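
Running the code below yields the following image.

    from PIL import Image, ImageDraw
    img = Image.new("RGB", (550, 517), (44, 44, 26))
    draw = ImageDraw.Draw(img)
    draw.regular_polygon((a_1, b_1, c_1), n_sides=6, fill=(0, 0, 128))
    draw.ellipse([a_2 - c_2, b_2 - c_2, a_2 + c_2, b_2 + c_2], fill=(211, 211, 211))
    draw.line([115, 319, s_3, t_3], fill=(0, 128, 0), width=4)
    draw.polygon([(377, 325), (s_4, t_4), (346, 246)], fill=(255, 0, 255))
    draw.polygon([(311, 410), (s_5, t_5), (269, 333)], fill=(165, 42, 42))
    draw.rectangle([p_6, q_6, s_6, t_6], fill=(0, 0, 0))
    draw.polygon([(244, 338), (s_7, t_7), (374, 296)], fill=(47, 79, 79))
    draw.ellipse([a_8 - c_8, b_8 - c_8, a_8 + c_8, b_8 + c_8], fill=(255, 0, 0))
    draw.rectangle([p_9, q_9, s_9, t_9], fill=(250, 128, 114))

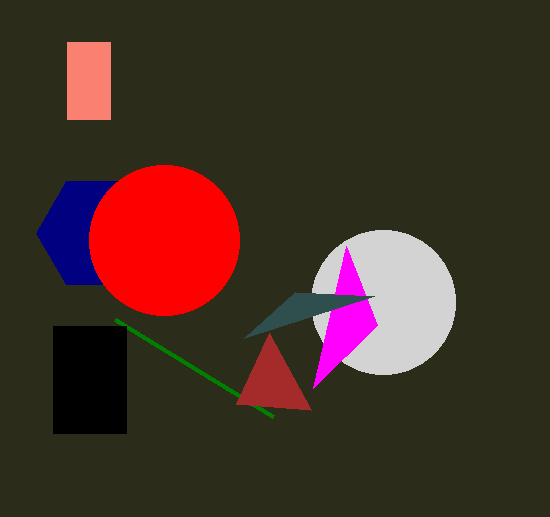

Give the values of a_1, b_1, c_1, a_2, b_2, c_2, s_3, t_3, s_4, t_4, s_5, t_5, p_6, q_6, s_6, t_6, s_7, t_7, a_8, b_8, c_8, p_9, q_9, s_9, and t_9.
a_1 = 96; b_1 = 233; c_1 = 60; a_2 = 383; b_2 = 302; c_2 = 72; s_3 = 273; t_3 = 416; s_4 = 313; t_4 = 388; s_5 = 236; t_5 = 404; p_6 = 53; q_6 = 326; s_6 = 126; t_6 = 433; s_7 = 295; t_7 = 292; a_8 = 164; b_8 = 240; c_8 = 75; p_9 = 67; q_9 = 42; s_9 = 110; t_9 = 119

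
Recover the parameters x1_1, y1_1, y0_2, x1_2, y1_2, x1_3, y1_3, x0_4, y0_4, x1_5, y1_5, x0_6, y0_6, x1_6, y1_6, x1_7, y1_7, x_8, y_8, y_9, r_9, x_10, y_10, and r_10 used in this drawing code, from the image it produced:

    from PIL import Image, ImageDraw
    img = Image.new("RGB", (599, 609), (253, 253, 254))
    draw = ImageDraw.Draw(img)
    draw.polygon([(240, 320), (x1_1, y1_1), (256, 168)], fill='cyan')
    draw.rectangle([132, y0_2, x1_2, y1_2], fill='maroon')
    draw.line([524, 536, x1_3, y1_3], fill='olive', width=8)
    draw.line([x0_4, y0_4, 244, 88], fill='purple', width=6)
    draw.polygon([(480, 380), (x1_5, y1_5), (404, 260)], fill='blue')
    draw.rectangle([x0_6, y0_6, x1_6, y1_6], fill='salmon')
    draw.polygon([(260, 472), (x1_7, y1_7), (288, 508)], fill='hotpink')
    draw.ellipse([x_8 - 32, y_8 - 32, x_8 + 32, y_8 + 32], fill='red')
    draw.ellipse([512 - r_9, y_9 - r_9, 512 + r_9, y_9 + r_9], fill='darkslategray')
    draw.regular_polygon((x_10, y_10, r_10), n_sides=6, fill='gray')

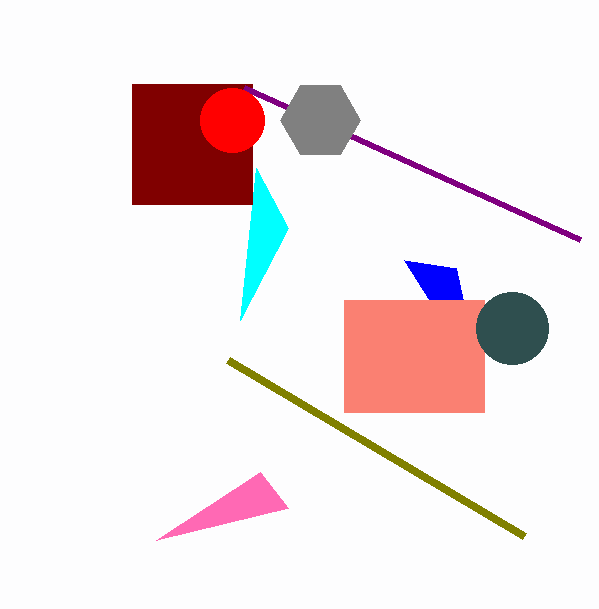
x1_1 = 288, y1_1 = 228, y0_2 = 84, x1_2 = 252, y1_2 = 204, x1_3 = 228, y1_3 = 360, x0_4 = 580, y0_4 = 240, x1_5 = 456, y1_5 = 268, x0_6 = 344, y0_6 = 300, x1_6 = 484, y1_6 = 412, x1_7 = 156, y1_7 = 540, x_8 = 232, y_8 = 120, y_9 = 328, r_9 = 36, x_10 = 320, y_10 = 120, r_10 = 40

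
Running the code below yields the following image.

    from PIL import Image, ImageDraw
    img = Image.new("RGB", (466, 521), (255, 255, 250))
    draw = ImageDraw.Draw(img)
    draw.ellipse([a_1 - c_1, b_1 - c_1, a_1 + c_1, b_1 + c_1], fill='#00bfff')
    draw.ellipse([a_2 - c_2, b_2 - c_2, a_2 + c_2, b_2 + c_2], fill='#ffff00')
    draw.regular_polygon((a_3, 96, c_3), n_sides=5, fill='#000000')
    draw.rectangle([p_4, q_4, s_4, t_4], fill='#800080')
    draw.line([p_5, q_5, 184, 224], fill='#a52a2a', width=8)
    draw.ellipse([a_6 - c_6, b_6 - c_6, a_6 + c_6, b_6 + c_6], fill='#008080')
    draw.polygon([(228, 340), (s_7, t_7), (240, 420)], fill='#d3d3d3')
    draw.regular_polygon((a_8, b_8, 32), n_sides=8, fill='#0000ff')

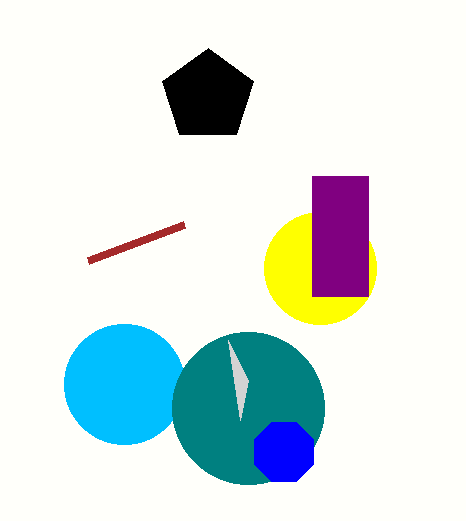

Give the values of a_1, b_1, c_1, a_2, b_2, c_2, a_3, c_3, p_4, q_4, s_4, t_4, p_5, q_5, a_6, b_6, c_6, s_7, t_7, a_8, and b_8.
a_1 = 124; b_1 = 384; c_1 = 60; a_2 = 320; b_2 = 268; c_2 = 56; a_3 = 208; c_3 = 48; p_4 = 312; q_4 = 176; s_4 = 368; t_4 = 296; p_5 = 88; q_5 = 260; a_6 = 248; b_6 = 408; c_6 = 76; s_7 = 248; t_7 = 380; a_8 = 284; b_8 = 452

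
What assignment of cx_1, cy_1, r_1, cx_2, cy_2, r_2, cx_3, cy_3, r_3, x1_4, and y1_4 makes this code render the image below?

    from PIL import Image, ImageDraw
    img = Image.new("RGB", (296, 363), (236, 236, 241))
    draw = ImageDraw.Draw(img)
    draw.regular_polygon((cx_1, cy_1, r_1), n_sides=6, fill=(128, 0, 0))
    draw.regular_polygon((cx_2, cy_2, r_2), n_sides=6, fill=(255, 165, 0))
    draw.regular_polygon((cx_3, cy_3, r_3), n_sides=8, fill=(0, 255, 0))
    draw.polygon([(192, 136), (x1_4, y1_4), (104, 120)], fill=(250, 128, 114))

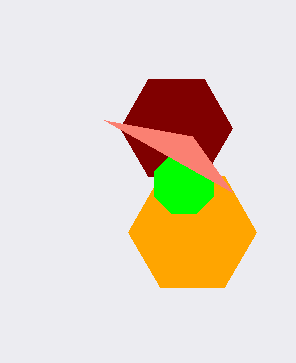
cx_1 = 176, cy_1 = 128, r_1 = 56, cx_2 = 192, cy_2 = 232, r_2 = 64, cx_3 = 184, cy_3 = 184, r_3 = 32, x1_4 = 232, y1_4 = 192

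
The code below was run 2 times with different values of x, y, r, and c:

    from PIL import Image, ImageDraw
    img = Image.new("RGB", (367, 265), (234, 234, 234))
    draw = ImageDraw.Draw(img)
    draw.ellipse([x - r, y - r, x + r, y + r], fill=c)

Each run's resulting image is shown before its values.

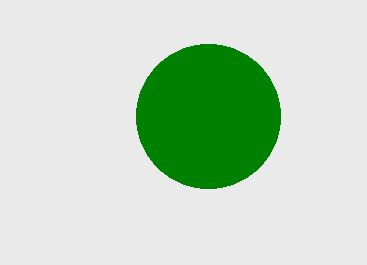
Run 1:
x = 208
y = 116
r = 72
c = 'green'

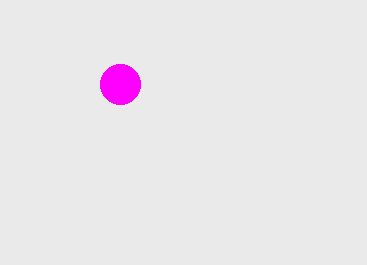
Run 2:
x = 120; y = 84; r = 20; c = 'magenta'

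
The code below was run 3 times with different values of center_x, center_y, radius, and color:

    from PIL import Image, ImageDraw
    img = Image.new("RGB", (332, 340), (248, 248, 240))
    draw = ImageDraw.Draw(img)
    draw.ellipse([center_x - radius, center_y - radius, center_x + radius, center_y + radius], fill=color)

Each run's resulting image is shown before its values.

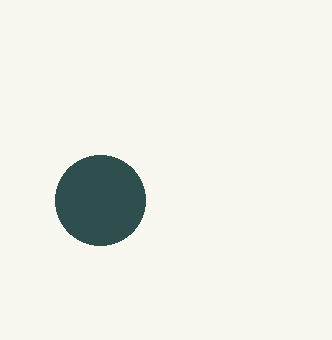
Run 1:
center_x = 100
center_y = 200
radius = 45
color = 'darkslategray'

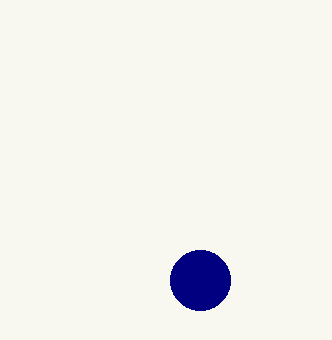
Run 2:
center_x = 200, center_y = 280, radius = 30, color = 'navy'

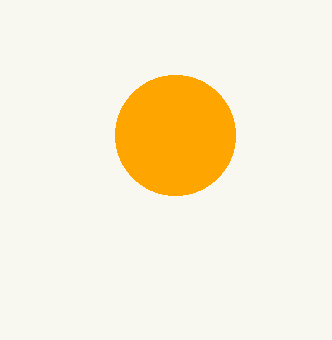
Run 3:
center_x = 175; center_y = 135; radius = 60; color = 'orange'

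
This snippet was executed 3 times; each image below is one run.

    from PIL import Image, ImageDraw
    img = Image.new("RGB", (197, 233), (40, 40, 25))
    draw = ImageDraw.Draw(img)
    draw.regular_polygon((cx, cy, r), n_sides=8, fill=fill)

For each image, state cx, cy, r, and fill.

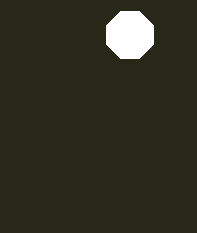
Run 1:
cx = 130; cy = 35; r = 25; fill = 'white'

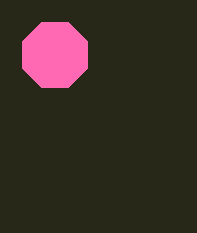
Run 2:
cx = 55; cy = 55; r = 35; fill = 'hotpink'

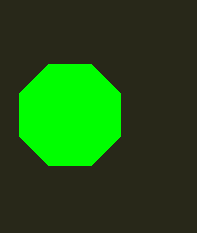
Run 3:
cx = 70, cy = 115, r = 55, fill = 'lime'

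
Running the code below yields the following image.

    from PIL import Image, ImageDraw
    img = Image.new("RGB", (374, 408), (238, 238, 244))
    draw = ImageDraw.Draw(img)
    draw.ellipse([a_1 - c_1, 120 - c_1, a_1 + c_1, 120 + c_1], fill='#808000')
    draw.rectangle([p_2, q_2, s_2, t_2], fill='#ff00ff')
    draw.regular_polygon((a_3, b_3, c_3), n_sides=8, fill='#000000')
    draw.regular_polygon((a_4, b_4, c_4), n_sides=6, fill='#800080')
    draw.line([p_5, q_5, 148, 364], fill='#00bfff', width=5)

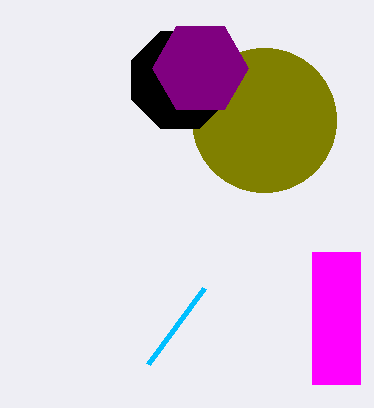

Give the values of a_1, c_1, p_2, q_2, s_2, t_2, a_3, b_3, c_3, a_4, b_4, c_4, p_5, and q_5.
a_1 = 264, c_1 = 72, p_2 = 312, q_2 = 252, s_2 = 360, t_2 = 384, a_3 = 180, b_3 = 80, c_3 = 52, a_4 = 200, b_4 = 68, c_4 = 48, p_5 = 204, q_5 = 288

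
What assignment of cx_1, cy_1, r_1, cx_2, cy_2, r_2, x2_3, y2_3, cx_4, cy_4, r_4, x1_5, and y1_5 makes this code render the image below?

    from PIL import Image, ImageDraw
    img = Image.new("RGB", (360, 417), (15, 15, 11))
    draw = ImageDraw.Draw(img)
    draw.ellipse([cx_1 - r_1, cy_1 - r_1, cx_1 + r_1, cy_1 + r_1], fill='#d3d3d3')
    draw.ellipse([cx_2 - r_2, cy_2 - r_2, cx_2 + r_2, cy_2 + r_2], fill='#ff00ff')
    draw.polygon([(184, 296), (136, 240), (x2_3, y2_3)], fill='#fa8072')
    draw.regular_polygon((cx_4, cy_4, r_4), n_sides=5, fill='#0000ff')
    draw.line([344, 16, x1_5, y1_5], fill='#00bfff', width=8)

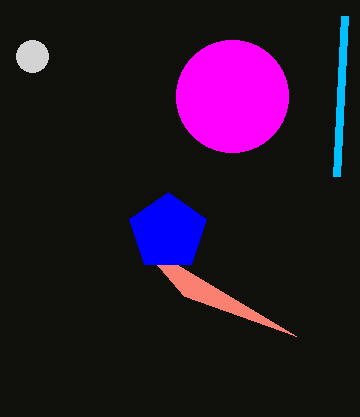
cx_1 = 32; cy_1 = 56; r_1 = 16; cx_2 = 232; cy_2 = 96; r_2 = 56; x2_3 = 296; y2_3 = 336; cx_4 = 168; cy_4 = 232; r_4 = 40; x1_5 = 336; y1_5 = 176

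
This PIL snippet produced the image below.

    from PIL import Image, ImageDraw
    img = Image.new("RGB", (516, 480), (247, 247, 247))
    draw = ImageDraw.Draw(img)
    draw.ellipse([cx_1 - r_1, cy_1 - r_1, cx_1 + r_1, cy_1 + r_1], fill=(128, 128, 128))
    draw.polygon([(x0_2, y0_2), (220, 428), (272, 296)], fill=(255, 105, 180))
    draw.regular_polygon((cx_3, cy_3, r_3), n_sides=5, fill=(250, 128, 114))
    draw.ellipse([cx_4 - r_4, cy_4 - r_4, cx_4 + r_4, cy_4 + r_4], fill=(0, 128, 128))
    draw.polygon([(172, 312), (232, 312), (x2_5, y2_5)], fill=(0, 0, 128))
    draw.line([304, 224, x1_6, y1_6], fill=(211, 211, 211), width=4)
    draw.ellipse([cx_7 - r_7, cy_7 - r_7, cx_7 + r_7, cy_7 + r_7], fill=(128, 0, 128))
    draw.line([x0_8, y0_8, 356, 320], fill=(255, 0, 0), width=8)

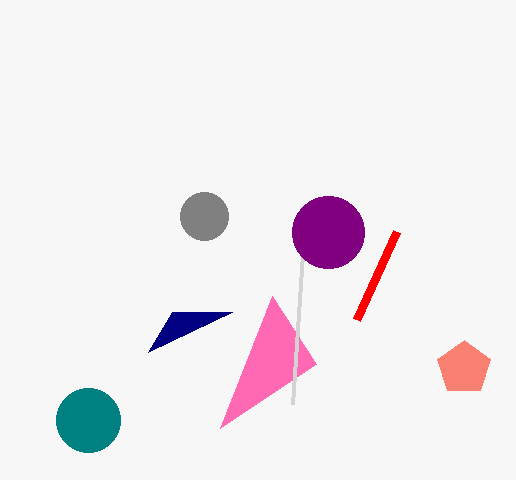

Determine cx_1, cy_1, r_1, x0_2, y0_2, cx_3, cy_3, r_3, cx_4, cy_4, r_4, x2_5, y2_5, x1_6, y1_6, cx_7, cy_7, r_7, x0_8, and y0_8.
cx_1 = 204
cy_1 = 216
r_1 = 24
x0_2 = 316
y0_2 = 364
cx_3 = 464
cy_3 = 368
r_3 = 28
cx_4 = 88
cy_4 = 420
r_4 = 32
x2_5 = 148
y2_5 = 352
x1_6 = 292
y1_6 = 404
cx_7 = 328
cy_7 = 232
r_7 = 36
x0_8 = 396
y0_8 = 232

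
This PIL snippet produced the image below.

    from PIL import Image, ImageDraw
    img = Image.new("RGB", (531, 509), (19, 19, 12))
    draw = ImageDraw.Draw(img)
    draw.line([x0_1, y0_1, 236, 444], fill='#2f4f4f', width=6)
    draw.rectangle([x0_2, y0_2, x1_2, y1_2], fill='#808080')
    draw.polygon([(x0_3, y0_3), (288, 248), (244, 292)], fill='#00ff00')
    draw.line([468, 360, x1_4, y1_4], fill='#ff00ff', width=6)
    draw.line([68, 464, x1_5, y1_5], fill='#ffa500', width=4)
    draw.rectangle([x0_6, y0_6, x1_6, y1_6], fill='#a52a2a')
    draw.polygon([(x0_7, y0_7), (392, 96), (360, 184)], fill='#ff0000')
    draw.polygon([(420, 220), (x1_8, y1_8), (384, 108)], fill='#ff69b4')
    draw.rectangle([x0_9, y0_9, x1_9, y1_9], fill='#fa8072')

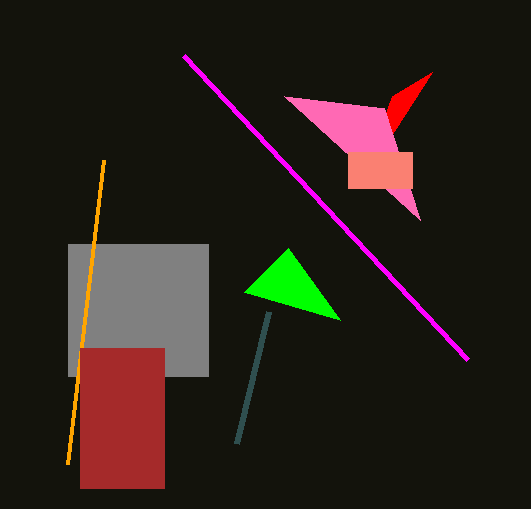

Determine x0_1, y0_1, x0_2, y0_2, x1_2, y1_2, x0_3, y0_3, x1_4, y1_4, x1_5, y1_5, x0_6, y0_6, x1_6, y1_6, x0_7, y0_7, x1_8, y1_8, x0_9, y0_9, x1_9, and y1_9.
x0_1 = 268
y0_1 = 312
x0_2 = 68
y0_2 = 244
x1_2 = 208
y1_2 = 376
x0_3 = 340
y0_3 = 320
x1_4 = 184
y1_4 = 56
x1_5 = 104
y1_5 = 160
x0_6 = 80
y0_6 = 348
x1_6 = 164
y1_6 = 488
x0_7 = 432
y0_7 = 72
x1_8 = 284
y1_8 = 96
x0_9 = 348
y0_9 = 152
x1_9 = 412
y1_9 = 188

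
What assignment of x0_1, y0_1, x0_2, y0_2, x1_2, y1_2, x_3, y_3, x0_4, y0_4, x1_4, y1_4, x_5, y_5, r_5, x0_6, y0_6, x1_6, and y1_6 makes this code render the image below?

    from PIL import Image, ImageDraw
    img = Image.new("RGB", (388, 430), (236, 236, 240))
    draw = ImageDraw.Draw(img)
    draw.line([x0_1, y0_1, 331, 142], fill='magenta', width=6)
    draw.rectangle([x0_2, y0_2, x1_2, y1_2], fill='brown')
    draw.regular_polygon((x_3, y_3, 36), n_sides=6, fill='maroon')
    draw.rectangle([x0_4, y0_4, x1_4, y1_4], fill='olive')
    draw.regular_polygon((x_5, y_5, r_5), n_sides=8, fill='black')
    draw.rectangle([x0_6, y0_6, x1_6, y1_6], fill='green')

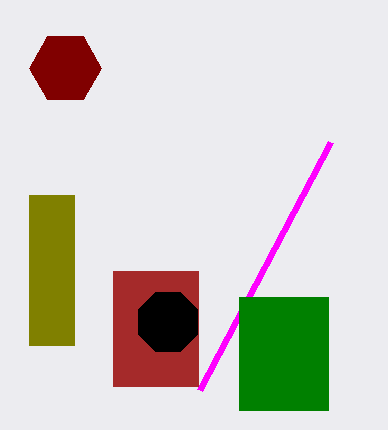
x0_1 = 200; y0_1 = 390; x0_2 = 113; y0_2 = 271; x1_2 = 198; y1_2 = 386; x_3 = 65; y_3 = 68; x0_4 = 29; y0_4 = 195; x1_4 = 74; y1_4 = 345; x_5 = 168; y_5 = 322; r_5 = 32; x0_6 = 239; y0_6 = 297; x1_6 = 328; y1_6 = 410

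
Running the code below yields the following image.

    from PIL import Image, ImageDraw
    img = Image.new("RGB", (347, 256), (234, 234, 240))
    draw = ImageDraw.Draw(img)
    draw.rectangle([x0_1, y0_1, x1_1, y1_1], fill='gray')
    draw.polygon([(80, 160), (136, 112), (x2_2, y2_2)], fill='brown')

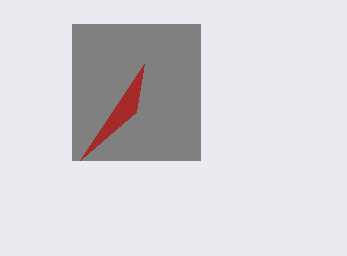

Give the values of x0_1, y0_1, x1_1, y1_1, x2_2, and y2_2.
x0_1 = 72, y0_1 = 24, x1_1 = 200, y1_1 = 160, x2_2 = 144, y2_2 = 64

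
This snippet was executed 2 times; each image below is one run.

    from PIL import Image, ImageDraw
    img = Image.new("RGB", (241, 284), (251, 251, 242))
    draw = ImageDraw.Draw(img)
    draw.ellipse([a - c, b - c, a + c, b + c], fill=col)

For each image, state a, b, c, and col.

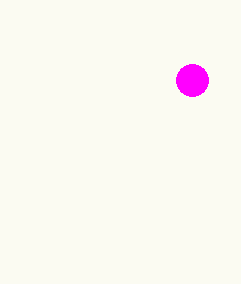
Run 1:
a = 192; b = 80; c = 16; col = 'magenta'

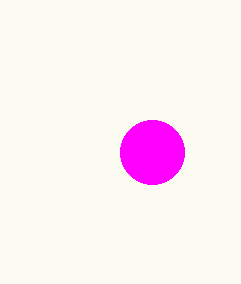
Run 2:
a = 152
b = 152
c = 32
col = 'magenta'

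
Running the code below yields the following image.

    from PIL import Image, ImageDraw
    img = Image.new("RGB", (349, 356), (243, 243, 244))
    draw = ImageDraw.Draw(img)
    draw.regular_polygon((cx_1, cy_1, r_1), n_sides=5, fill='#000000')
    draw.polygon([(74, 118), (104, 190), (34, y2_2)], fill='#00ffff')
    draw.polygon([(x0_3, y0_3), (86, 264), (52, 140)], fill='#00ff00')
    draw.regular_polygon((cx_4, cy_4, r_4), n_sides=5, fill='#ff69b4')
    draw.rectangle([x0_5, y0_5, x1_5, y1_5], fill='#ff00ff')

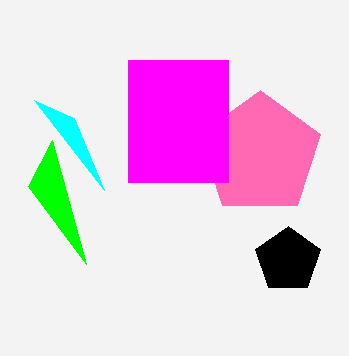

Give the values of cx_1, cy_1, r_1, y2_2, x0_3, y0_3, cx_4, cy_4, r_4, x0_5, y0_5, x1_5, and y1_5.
cx_1 = 288
cy_1 = 260
r_1 = 34
y2_2 = 100
x0_3 = 28
y0_3 = 186
cx_4 = 260
cy_4 = 154
r_4 = 64
x0_5 = 128
y0_5 = 60
x1_5 = 228
y1_5 = 182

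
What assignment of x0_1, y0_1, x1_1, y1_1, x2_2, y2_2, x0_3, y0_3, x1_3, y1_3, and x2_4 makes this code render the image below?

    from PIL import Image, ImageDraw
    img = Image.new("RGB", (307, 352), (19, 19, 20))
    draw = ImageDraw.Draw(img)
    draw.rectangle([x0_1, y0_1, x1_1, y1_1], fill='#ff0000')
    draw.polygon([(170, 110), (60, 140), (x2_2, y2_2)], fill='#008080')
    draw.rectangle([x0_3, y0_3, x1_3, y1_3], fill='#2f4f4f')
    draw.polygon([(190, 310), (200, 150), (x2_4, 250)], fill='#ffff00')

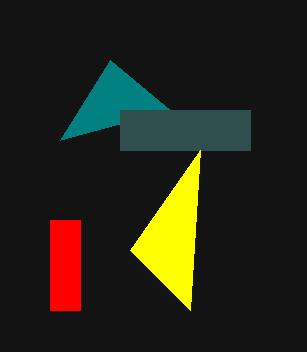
x0_1 = 50; y0_1 = 220; x1_1 = 80; y1_1 = 310; x2_2 = 110; y2_2 = 60; x0_3 = 120; y0_3 = 110; x1_3 = 250; y1_3 = 150; x2_4 = 130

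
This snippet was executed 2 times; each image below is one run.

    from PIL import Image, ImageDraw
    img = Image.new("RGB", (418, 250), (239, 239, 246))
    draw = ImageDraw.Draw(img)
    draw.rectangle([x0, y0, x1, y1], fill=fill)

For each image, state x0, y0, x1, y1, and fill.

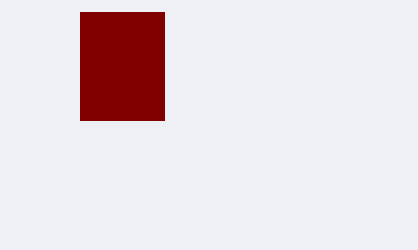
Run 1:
x0 = 80, y0 = 12, x1 = 164, y1 = 120, fill = 'maroon'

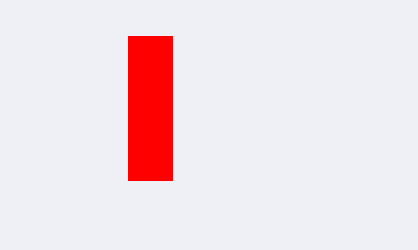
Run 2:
x0 = 128; y0 = 36; x1 = 172; y1 = 180; fill = 'red'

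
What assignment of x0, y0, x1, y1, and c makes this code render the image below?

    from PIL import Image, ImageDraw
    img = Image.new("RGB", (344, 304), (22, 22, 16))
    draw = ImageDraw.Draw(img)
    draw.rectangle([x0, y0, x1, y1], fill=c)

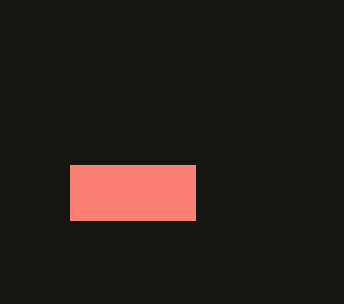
x0 = 70, y0 = 165, x1 = 195, y1 = 220, c = 'salmon'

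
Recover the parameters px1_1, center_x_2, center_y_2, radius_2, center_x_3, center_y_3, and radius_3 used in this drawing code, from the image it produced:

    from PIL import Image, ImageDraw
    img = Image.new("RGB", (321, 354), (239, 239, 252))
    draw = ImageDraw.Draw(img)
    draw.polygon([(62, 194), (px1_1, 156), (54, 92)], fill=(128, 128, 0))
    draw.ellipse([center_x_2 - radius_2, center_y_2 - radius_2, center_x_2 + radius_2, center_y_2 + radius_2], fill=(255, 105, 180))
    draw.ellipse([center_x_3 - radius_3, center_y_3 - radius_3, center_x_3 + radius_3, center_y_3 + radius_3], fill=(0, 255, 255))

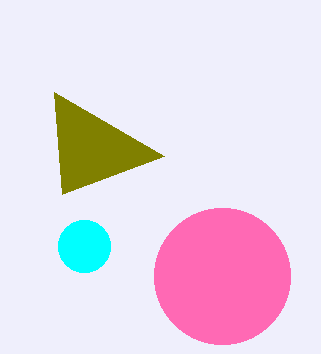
px1_1 = 164, center_x_2 = 222, center_y_2 = 276, radius_2 = 68, center_x_3 = 84, center_y_3 = 246, radius_3 = 26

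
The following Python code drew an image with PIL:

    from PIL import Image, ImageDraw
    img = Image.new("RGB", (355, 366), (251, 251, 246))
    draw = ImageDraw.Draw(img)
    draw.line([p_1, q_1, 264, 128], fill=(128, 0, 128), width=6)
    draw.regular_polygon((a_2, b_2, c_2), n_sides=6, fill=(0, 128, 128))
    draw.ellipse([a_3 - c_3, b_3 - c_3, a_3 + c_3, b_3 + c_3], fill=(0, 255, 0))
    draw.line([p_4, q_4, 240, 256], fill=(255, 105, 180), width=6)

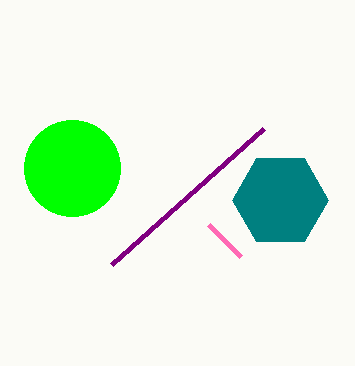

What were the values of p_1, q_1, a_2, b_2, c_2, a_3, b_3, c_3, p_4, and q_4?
p_1 = 112, q_1 = 264, a_2 = 280, b_2 = 200, c_2 = 48, a_3 = 72, b_3 = 168, c_3 = 48, p_4 = 208, q_4 = 224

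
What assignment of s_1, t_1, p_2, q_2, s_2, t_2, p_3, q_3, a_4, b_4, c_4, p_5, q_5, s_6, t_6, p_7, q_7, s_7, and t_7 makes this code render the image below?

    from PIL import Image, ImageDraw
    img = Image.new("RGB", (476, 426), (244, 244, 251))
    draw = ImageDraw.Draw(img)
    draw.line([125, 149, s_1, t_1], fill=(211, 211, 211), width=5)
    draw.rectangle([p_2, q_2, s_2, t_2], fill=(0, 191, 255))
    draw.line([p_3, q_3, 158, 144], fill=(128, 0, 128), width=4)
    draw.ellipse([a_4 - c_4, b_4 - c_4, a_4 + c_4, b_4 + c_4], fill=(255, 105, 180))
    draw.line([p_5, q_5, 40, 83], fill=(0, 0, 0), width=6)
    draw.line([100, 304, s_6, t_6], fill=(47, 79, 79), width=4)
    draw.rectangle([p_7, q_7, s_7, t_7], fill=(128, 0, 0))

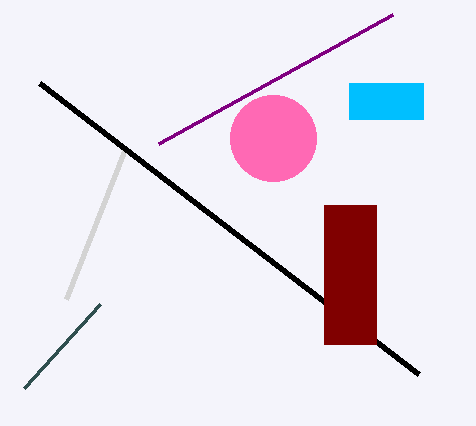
s_1 = 66, t_1 = 299, p_2 = 349, q_2 = 83, s_2 = 423, t_2 = 119, p_3 = 392, q_3 = 15, a_4 = 273, b_4 = 138, c_4 = 43, p_5 = 419, q_5 = 374, s_6 = 24, t_6 = 388, p_7 = 324, q_7 = 205, s_7 = 376, t_7 = 344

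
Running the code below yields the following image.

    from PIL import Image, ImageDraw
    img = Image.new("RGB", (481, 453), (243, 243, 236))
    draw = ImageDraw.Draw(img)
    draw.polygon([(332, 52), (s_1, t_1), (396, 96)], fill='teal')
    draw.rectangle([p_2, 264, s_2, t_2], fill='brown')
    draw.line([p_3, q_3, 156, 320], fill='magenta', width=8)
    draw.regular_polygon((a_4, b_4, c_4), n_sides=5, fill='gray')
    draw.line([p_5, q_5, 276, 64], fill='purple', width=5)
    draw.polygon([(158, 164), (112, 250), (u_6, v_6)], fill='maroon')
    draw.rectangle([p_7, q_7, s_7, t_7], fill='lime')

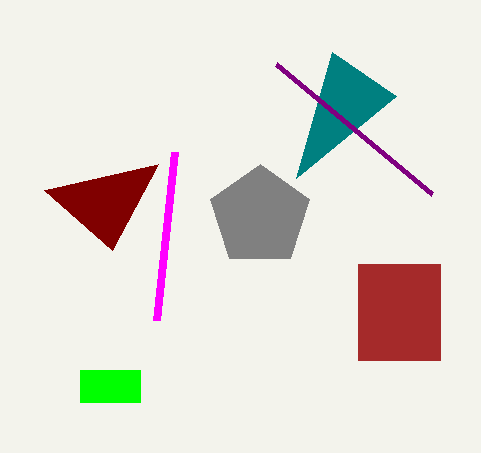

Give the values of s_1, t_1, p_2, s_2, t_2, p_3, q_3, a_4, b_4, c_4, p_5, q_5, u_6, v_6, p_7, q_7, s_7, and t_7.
s_1 = 296
t_1 = 178
p_2 = 358
s_2 = 440
t_2 = 360
p_3 = 174
q_3 = 152
a_4 = 260
b_4 = 216
c_4 = 52
p_5 = 432
q_5 = 194
u_6 = 44
v_6 = 190
p_7 = 80
q_7 = 370
s_7 = 140
t_7 = 402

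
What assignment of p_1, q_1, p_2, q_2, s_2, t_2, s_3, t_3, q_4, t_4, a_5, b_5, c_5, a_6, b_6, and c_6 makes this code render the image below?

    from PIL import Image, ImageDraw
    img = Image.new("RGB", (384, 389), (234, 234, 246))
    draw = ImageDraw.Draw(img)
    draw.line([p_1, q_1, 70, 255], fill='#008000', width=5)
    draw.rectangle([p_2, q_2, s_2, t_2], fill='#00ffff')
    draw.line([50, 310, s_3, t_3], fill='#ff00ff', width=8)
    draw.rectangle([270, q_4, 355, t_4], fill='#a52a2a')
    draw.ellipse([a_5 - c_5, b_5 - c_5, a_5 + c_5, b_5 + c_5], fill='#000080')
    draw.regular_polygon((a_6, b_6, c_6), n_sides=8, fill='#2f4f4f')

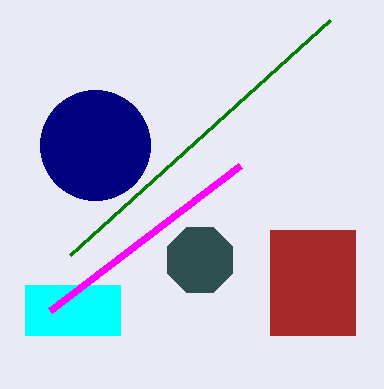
p_1 = 330
q_1 = 20
p_2 = 25
q_2 = 285
s_2 = 120
t_2 = 335
s_3 = 240
t_3 = 165
q_4 = 230
t_4 = 335
a_5 = 95
b_5 = 145
c_5 = 55
a_6 = 200
b_6 = 260
c_6 = 35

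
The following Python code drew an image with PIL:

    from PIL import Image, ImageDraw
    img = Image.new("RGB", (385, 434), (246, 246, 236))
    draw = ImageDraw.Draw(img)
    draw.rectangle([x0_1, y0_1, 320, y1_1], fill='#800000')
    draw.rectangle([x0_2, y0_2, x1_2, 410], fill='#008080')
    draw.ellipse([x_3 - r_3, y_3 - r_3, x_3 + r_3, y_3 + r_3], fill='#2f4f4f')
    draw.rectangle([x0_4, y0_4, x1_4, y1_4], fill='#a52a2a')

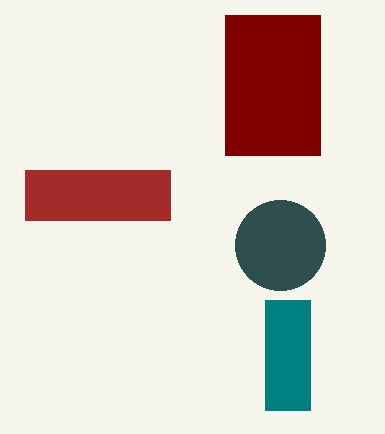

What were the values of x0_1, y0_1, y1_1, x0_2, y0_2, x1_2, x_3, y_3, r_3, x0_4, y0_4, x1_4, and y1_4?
x0_1 = 225, y0_1 = 15, y1_1 = 155, x0_2 = 265, y0_2 = 300, x1_2 = 310, x_3 = 280, y_3 = 245, r_3 = 45, x0_4 = 25, y0_4 = 170, x1_4 = 170, y1_4 = 220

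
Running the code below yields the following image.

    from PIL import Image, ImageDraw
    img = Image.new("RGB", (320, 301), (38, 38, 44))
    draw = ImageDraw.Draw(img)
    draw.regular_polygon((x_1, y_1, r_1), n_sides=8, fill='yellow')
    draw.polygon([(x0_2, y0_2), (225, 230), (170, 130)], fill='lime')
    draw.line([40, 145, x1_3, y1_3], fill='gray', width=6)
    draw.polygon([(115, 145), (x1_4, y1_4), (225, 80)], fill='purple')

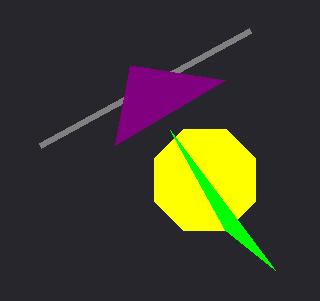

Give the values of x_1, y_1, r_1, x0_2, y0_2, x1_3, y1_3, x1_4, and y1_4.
x_1 = 205, y_1 = 180, r_1 = 55, x0_2 = 275, y0_2 = 270, x1_3 = 250, y1_3 = 30, x1_4 = 130, y1_4 = 65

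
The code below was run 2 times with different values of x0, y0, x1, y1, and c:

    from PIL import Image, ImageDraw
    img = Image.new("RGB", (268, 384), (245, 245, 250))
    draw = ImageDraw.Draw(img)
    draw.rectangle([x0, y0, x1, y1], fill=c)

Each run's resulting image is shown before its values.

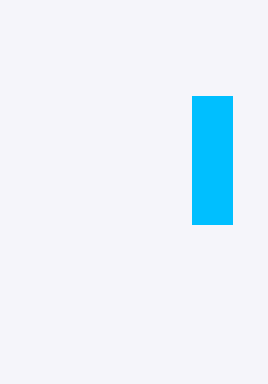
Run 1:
x0 = 192
y0 = 96
x1 = 232
y1 = 224
c = 'deepskyblue'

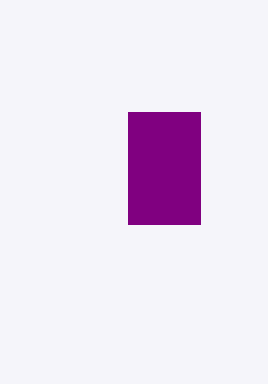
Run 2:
x0 = 128
y0 = 112
x1 = 200
y1 = 224
c = 'purple'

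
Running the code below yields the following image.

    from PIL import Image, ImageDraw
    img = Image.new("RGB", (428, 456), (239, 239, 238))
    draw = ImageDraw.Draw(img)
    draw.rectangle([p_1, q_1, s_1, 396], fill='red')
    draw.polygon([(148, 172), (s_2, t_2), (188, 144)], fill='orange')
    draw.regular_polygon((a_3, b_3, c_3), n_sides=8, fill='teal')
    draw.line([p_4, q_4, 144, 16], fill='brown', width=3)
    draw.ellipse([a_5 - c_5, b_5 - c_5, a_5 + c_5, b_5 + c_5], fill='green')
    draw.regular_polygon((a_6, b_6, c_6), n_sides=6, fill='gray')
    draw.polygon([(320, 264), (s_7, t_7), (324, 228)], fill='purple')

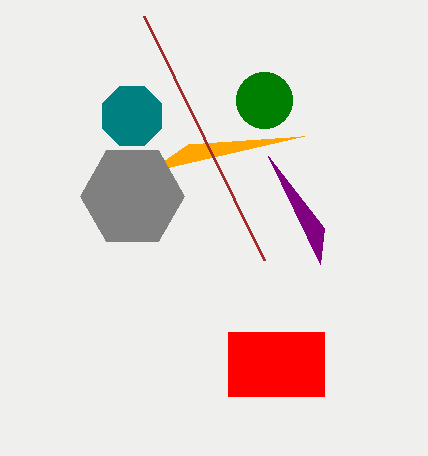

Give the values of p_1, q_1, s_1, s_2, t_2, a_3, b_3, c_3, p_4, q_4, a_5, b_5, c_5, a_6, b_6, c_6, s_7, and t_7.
p_1 = 228; q_1 = 332; s_1 = 324; s_2 = 304; t_2 = 136; a_3 = 132; b_3 = 116; c_3 = 32; p_4 = 264; q_4 = 260; a_5 = 264; b_5 = 100; c_5 = 28; a_6 = 132; b_6 = 196; c_6 = 52; s_7 = 268; t_7 = 156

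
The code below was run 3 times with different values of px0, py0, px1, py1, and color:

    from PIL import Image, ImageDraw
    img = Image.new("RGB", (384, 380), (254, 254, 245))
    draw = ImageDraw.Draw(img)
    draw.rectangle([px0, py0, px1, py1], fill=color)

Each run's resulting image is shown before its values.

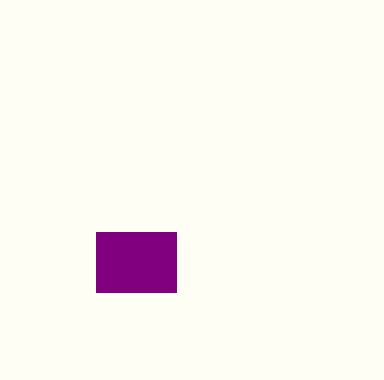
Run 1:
px0 = 96; py0 = 232; px1 = 176; py1 = 292; color = 'purple'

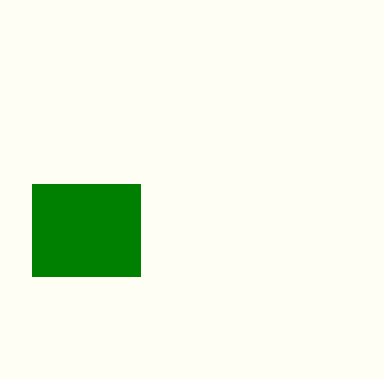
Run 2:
px0 = 32
py0 = 184
px1 = 140
py1 = 276
color = 'green'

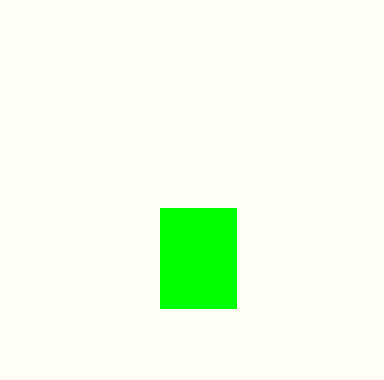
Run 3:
px0 = 160
py0 = 208
px1 = 236
py1 = 308
color = 'lime'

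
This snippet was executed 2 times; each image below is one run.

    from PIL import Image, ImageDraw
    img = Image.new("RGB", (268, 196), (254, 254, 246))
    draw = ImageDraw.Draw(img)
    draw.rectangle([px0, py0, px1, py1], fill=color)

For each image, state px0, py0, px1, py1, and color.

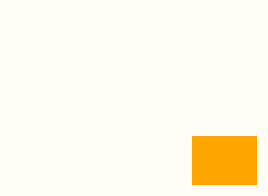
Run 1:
px0 = 192, py0 = 136, px1 = 256, py1 = 184, color = 'orange'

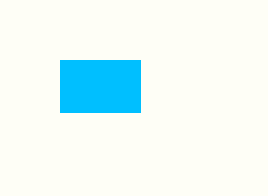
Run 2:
px0 = 60; py0 = 60; px1 = 140; py1 = 112; color = 'deepskyblue'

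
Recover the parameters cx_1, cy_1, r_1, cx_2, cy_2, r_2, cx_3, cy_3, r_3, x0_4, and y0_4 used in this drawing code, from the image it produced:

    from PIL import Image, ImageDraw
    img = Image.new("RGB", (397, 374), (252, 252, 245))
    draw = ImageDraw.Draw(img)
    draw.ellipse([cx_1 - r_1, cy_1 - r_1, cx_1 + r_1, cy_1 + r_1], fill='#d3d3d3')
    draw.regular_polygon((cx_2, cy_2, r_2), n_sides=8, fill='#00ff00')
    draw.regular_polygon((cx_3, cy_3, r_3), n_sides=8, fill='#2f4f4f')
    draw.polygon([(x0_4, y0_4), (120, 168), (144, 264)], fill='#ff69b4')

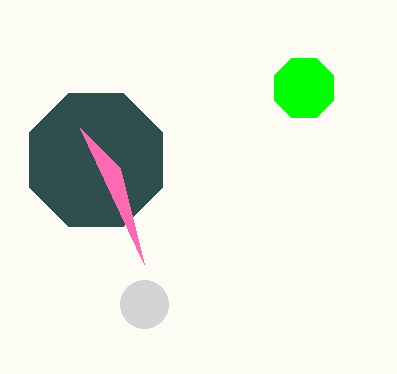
cx_1 = 144
cy_1 = 304
r_1 = 24
cx_2 = 304
cy_2 = 88
r_2 = 32
cx_3 = 96
cy_3 = 160
r_3 = 72
x0_4 = 80
y0_4 = 128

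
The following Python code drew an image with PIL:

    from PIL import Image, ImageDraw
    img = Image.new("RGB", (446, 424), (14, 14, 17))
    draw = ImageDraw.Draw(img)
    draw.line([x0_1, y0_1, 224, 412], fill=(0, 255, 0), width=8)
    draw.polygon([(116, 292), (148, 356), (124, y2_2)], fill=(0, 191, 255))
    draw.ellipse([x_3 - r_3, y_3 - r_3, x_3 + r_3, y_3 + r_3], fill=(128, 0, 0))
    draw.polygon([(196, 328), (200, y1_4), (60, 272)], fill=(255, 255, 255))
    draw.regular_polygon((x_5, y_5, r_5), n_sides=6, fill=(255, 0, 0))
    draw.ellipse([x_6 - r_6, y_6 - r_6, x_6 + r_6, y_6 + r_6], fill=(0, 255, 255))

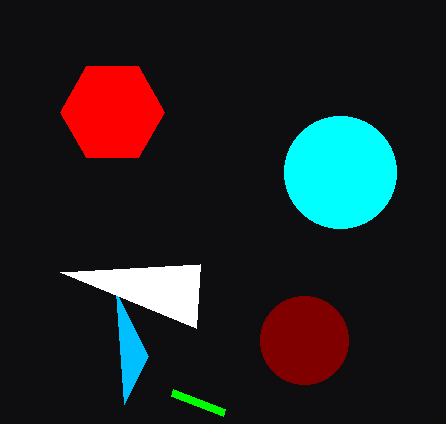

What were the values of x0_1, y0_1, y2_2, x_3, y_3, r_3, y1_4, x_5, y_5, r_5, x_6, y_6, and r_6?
x0_1 = 172
y0_1 = 392
y2_2 = 404
x_3 = 304
y_3 = 340
r_3 = 44
y1_4 = 264
x_5 = 112
y_5 = 112
r_5 = 52
x_6 = 340
y_6 = 172
r_6 = 56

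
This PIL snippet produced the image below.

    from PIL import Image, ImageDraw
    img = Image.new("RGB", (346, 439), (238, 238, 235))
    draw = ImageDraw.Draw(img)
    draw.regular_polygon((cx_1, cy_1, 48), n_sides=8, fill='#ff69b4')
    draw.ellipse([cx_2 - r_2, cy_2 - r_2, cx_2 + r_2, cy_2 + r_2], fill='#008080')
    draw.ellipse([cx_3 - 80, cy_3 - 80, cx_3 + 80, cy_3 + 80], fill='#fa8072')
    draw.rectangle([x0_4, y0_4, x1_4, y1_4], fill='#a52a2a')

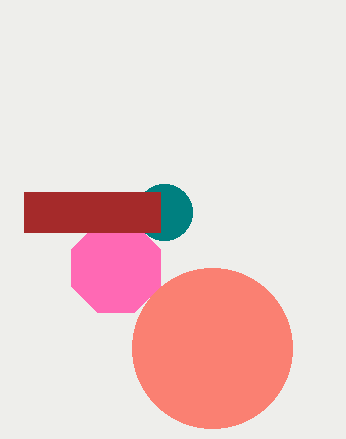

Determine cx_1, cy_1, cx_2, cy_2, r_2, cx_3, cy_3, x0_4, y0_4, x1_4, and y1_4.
cx_1 = 116; cy_1 = 268; cx_2 = 164; cy_2 = 212; r_2 = 28; cx_3 = 212; cy_3 = 348; x0_4 = 24; y0_4 = 192; x1_4 = 160; y1_4 = 232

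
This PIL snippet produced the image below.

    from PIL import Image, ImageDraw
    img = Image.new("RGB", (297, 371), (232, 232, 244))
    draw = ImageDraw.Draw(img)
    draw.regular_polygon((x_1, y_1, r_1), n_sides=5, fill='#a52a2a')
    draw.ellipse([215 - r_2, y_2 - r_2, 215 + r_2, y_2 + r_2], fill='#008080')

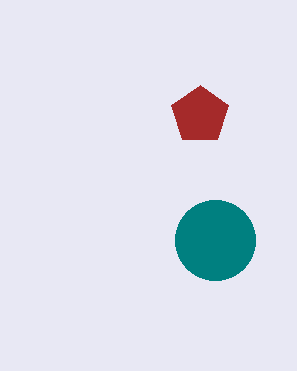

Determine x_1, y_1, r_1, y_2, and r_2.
x_1 = 200
y_1 = 115
r_1 = 30
y_2 = 240
r_2 = 40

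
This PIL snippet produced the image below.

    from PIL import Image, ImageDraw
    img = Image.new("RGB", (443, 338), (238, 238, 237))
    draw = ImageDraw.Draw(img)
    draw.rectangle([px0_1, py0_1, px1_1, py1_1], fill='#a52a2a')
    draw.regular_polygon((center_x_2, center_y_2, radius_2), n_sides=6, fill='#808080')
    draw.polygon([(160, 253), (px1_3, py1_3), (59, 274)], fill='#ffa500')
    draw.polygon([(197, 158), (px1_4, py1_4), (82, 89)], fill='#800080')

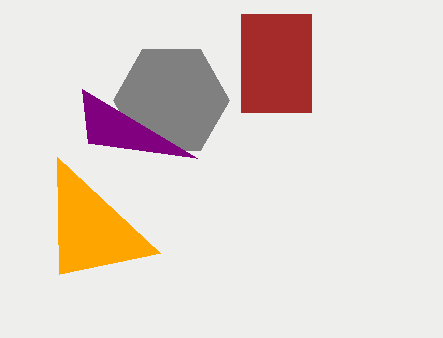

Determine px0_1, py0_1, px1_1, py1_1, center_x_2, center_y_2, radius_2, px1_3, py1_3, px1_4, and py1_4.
px0_1 = 241, py0_1 = 14, px1_1 = 311, py1_1 = 112, center_x_2 = 171, center_y_2 = 100, radius_2 = 58, px1_3 = 57, py1_3 = 157, px1_4 = 88, py1_4 = 143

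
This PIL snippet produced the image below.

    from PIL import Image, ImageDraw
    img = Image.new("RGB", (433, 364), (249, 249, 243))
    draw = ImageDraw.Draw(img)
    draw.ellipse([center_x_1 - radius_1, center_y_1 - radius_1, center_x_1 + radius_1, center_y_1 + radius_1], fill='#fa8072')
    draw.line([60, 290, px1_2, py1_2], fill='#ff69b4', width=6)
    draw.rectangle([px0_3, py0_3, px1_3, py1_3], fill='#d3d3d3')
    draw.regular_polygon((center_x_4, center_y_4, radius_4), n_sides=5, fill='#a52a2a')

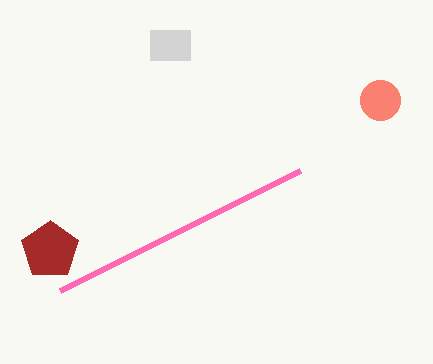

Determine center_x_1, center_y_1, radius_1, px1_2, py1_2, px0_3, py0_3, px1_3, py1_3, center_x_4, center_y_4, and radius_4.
center_x_1 = 380, center_y_1 = 100, radius_1 = 20, px1_2 = 300, py1_2 = 170, px0_3 = 150, py0_3 = 30, px1_3 = 190, py1_3 = 60, center_x_4 = 50, center_y_4 = 250, radius_4 = 30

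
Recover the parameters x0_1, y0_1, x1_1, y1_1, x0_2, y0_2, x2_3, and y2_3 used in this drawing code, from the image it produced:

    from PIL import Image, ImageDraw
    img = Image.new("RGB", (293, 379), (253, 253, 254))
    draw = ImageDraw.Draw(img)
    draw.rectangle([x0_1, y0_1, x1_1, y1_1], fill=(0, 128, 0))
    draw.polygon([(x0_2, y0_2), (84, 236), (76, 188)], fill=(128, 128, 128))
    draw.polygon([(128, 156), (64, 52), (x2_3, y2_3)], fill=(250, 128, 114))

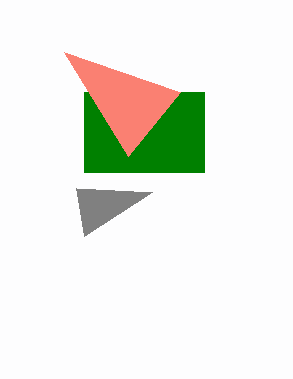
x0_1 = 84; y0_1 = 92; x1_1 = 204; y1_1 = 172; x0_2 = 152; y0_2 = 192; x2_3 = 180; y2_3 = 92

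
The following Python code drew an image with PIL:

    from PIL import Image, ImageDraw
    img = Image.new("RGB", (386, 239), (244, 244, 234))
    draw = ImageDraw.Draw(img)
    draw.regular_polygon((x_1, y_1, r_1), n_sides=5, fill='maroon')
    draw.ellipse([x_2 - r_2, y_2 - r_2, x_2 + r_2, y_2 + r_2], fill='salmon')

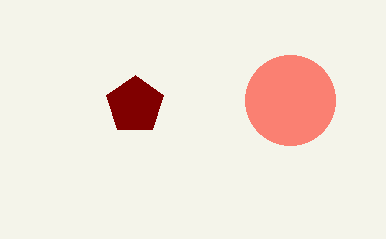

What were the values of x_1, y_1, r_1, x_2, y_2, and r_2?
x_1 = 135, y_1 = 105, r_1 = 30, x_2 = 290, y_2 = 100, r_2 = 45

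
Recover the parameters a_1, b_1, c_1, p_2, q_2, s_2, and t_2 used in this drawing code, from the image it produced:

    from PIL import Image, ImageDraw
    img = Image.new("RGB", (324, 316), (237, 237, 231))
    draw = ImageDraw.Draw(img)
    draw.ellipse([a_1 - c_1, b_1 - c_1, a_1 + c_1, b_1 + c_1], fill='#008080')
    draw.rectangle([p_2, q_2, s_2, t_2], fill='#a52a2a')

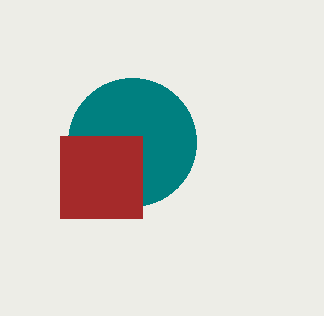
a_1 = 132, b_1 = 142, c_1 = 64, p_2 = 60, q_2 = 136, s_2 = 142, t_2 = 218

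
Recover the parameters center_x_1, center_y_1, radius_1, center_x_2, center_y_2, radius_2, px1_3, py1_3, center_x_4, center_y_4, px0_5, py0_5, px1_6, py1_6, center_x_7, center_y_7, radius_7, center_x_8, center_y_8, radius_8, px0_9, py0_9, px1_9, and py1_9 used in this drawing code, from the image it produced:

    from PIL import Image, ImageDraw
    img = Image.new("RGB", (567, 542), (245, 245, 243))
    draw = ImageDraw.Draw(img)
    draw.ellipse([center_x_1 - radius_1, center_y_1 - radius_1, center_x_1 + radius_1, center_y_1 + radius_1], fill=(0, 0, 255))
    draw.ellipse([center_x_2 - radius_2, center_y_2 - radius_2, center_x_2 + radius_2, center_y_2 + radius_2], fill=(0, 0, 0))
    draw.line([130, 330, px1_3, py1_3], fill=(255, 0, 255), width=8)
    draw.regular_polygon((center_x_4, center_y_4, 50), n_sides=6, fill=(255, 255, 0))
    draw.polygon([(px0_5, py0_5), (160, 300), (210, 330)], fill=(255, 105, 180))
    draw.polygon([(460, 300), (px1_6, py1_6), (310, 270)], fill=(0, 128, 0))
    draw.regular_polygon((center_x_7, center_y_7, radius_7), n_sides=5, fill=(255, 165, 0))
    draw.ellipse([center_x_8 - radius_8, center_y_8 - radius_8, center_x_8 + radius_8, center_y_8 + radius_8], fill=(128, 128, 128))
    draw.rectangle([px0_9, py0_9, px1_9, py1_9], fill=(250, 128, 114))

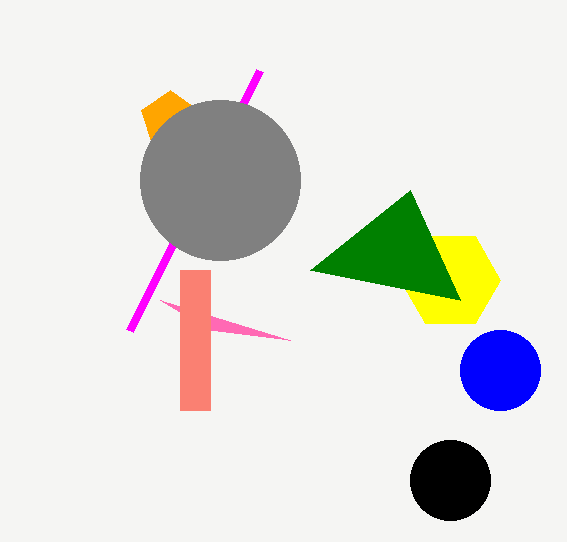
center_x_1 = 500, center_y_1 = 370, radius_1 = 40, center_x_2 = 450, center_y_2 = 480, radius_2 = 40, px1_3 = 260, py1_3 = 70, center_x_4 = 450, center_y_4 = 280, px0_5 = 290, py0_5 = 340, px1_6 = 410, py1_6 = 190, center_x_7 = 170, center_y_7 = 120, radius_7 = 30, center_x_8 = 220, center_y_8 = 180, radius_8 = 80, px0_9 = 180, py0_9 = 270, px1_9 = 210, py1_9 = 410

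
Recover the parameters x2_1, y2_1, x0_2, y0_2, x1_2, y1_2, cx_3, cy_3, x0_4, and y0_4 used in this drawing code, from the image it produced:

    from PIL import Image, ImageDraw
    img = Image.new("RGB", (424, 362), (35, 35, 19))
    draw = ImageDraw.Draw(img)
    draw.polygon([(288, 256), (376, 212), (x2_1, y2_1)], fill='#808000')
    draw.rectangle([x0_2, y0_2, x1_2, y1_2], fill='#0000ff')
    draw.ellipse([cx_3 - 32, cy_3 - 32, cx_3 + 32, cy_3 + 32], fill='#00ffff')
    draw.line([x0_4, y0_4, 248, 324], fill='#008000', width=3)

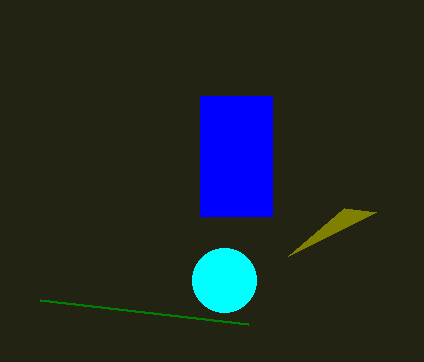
x2_1 = 344, y2_1 = 208, x0_2 = 200, y0_2 = 96, x1_2 = 272, y1_2 = 216, cx_3 = 224, cy_3 = 280, x0_4 = 40, y0_4 = 300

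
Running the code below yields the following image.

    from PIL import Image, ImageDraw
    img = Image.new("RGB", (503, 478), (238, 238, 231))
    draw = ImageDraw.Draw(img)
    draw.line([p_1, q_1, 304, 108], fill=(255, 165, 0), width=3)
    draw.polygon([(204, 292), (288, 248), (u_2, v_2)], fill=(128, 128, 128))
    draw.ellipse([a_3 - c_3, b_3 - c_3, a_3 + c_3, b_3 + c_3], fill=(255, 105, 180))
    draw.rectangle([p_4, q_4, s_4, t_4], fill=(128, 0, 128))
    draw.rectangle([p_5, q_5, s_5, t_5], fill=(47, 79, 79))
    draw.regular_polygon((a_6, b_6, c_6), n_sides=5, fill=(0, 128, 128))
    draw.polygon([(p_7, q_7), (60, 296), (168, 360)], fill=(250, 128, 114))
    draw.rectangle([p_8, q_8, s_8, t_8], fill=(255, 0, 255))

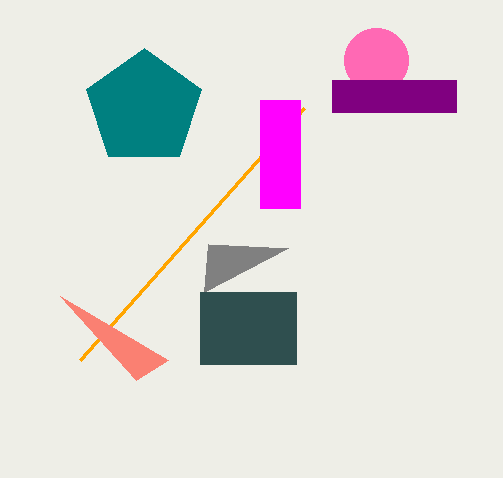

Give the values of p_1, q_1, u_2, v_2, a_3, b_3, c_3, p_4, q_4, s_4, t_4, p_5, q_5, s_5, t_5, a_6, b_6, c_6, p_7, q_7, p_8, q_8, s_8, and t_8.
p_1 = 80
q_1 = 360
u_2 = 208
v_2 = 244
a_3 = 376
b_3 = 60
c_3 = 32
p_4 = 332
q_4 = 80
s_4 = 456
t_4 = 112
p_5 = 200
q_5 = 292
s_5 = 296
t_5 = 364
a_6 = 144
b_6 = 108
c_6 = 60
p_7 = 136
q_7 = 380
p_8 = 260
q_8 = 100
s_8 = 300
t_8 = 208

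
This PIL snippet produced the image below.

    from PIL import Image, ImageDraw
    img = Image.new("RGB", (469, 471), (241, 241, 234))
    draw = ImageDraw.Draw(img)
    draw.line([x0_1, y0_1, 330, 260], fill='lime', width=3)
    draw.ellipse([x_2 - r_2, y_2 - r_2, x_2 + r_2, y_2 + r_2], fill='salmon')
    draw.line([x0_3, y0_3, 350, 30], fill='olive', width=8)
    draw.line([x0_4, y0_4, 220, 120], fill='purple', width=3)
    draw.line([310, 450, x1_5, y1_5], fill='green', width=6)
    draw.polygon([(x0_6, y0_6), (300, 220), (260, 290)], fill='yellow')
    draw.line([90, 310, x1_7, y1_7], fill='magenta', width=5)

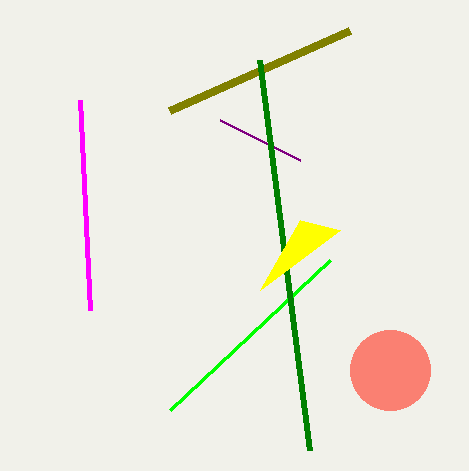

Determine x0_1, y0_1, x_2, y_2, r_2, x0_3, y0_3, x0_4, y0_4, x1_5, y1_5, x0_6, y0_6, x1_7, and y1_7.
x0_1 = 170, y0_1 = 410, x_2 = 390, y_2 = 370, r_2 = 40, x0_3 = 170, y0_3 = 110, x0_4 = 300, y0_4 = 160, x1_5 = 260, y1_5 = 60, x0_6 = 340, y0_6 = 230, x1_7 = 80, y1_7 = 100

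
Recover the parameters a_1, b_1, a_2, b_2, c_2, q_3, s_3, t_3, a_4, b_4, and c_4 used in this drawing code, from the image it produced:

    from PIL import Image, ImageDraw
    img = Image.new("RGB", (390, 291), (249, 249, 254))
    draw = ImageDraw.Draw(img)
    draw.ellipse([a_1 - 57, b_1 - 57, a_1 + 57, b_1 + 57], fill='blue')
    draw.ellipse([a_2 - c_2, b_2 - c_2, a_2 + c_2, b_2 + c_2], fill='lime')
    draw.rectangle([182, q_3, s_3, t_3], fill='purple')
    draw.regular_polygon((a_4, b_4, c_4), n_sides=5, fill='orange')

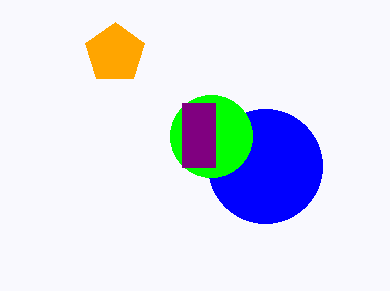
a_1 = 265, b_1 = 166, a_2 = 211, b_2 = 136, c_2 = 41, q_3 = 103, s_3 = 215, t_3 = 167, a_4 = 115, b_4 = 53, c_4 = 31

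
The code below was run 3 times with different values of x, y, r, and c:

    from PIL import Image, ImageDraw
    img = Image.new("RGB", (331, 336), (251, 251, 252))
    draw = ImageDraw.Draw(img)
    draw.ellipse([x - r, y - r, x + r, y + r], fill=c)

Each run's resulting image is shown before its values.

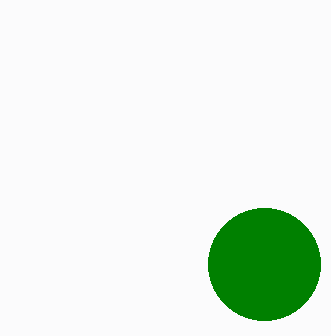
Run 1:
x = 264, y = 264, r = 56, c = 'green'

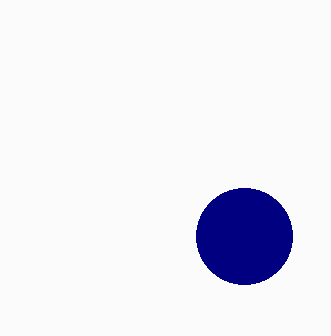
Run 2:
x = 244
y = 236
r = 48
c = 'navy'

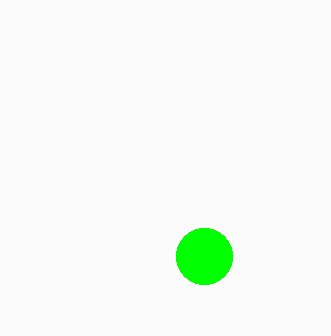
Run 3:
x = 204, y = 256, r = 28, c = 'lime'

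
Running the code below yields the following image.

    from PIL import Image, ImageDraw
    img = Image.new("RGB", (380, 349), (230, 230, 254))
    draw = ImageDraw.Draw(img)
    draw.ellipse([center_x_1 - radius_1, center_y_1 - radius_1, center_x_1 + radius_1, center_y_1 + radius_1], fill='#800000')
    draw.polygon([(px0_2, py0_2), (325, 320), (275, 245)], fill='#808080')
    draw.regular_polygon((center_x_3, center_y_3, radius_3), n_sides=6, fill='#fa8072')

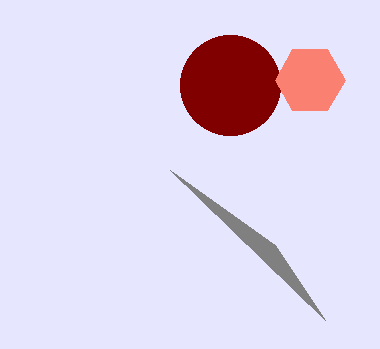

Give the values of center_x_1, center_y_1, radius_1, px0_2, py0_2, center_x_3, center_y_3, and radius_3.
center_x_1 = 230; center_y_1 = 85; radius_1 = 50; px0_2 = 170; py0_2 = 170; center_x_3 = 310; center_y_3 = 80; radius_3 = 35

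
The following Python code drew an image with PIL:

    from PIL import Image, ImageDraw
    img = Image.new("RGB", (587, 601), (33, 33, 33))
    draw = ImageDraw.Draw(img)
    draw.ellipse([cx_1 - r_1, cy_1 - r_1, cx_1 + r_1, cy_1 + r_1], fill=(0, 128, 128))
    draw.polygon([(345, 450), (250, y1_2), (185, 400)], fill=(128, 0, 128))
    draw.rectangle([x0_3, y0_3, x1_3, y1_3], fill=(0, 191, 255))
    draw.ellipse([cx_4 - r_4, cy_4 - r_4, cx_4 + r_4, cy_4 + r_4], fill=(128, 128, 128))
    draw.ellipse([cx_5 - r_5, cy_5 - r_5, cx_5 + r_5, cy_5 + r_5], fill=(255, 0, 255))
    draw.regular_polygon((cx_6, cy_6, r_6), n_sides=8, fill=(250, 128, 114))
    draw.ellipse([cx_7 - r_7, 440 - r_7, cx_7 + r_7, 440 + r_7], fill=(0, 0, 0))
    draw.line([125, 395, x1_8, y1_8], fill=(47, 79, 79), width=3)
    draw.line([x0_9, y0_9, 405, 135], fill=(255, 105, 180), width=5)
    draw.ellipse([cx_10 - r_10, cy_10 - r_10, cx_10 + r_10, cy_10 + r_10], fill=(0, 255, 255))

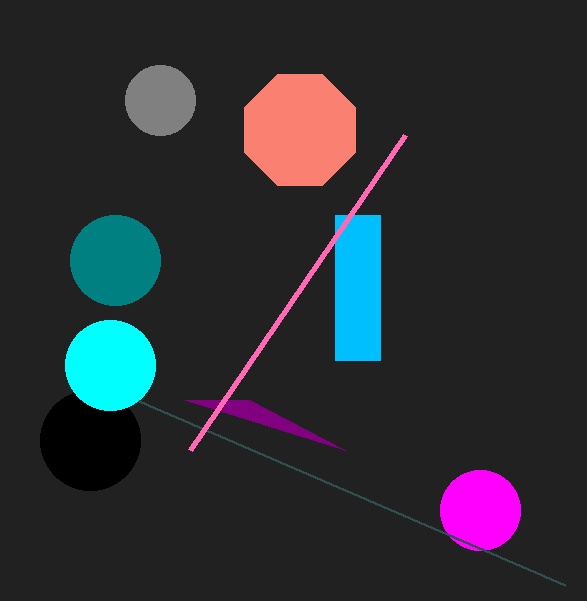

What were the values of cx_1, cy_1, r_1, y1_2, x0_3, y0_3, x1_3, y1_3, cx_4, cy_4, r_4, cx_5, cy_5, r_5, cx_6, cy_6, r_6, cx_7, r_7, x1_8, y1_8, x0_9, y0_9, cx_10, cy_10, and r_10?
cx_1 = 115, cy_1 = 260, r_1 = 45, y1_2 = 400, x0_3 = 335, y0_3 = 215, x1_3 = 380, y1_3 = 360, cx_4 = 160, cy_4 = 100, r_4 = 35, cx_5 = 480, cy_5 = 510, r_5 = 40, cx_6 = 300, cy_6 = 130, r_6 = 60, cx_7 = 90, r_7 = 50, x1_8 = 565, y1_8 = 585, x0_9 = 190, y0_9 = 450, cx_10 = 110, cy_10 = 365, r_10 = 45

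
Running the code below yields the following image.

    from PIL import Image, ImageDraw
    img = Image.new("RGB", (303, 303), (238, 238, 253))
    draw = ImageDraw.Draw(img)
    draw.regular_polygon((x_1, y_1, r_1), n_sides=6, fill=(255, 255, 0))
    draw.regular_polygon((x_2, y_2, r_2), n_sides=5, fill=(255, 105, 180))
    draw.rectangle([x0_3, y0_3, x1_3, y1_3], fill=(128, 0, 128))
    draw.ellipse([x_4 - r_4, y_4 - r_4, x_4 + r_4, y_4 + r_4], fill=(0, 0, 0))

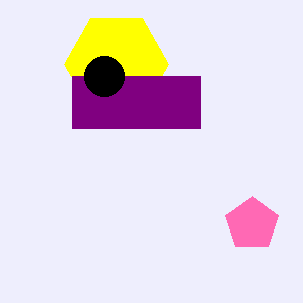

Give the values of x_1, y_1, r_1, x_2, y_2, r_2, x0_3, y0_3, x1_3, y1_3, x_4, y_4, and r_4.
x_1 = 116, y_1 = 64, r_1 = 52, x_2 = 252, y_2 = 224, r_2 = 28, x0_3 = 72, y0_3 = 76, x1_3 = 200, y1_3 = 128, x_4 = 104, y_4 = 76, r_4 = 20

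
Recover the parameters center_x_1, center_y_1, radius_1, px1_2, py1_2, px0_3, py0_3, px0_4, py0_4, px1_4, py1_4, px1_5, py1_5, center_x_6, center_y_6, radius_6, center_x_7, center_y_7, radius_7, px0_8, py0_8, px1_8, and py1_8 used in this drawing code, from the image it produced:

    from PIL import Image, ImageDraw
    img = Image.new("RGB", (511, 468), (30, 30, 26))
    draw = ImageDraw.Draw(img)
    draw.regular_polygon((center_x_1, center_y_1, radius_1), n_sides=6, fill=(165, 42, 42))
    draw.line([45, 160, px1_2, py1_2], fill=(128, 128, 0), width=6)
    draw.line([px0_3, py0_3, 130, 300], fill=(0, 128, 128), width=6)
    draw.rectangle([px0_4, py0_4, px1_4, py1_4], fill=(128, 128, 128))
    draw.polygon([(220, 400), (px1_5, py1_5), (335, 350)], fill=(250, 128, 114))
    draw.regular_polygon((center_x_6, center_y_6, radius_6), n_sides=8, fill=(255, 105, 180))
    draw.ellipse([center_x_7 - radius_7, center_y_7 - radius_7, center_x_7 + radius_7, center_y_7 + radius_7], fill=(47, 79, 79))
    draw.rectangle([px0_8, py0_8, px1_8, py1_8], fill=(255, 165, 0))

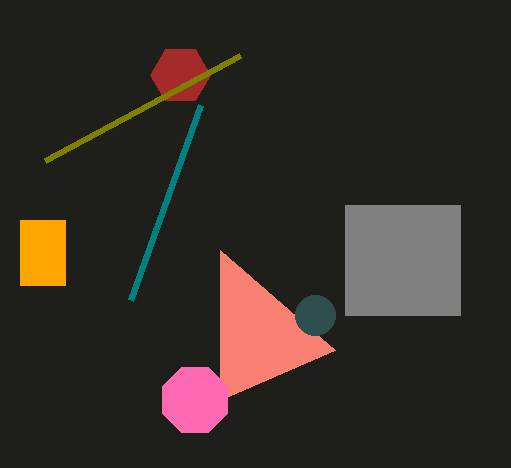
center_x_1 = 180
center_y_1 = 75
radius_1 = 30
px1_2 = 240
py1_2 = 55
px0_3 = 200
py0_3 = 105
px0_4 = 345
py0_4 = 205
px1_4 = 460
py1_4 = 315
px1_5 = 220
py1_5 = 250
center_x_6 = 195
center_y_6 = 400
radius_6 = 35
center_x_7 = 315
center_y_7 = 315
radius_7 = 20
px0_8 = 20
py0_8 = 220
px1_8 = 65
py1_8 = 285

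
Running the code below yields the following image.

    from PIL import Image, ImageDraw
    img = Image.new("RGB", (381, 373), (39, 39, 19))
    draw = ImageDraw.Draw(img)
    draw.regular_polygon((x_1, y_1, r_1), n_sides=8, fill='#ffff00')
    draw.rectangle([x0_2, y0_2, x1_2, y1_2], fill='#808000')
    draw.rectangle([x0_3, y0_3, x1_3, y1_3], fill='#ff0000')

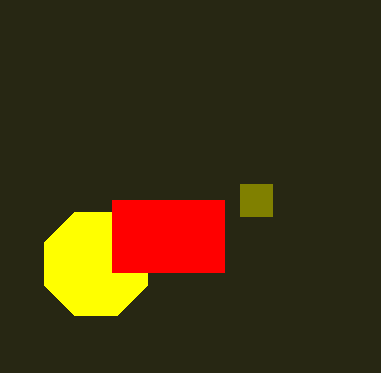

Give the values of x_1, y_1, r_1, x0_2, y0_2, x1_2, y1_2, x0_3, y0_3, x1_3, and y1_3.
x_1 = 96
y_1 = 264
r_1 = 56
x0_2 = 240
y0_2 = 184
x1_2 = 272
y1_2 = 216
x0_3 = 112
y0_3 = 200
x1_3 = 224
y1_3 = 272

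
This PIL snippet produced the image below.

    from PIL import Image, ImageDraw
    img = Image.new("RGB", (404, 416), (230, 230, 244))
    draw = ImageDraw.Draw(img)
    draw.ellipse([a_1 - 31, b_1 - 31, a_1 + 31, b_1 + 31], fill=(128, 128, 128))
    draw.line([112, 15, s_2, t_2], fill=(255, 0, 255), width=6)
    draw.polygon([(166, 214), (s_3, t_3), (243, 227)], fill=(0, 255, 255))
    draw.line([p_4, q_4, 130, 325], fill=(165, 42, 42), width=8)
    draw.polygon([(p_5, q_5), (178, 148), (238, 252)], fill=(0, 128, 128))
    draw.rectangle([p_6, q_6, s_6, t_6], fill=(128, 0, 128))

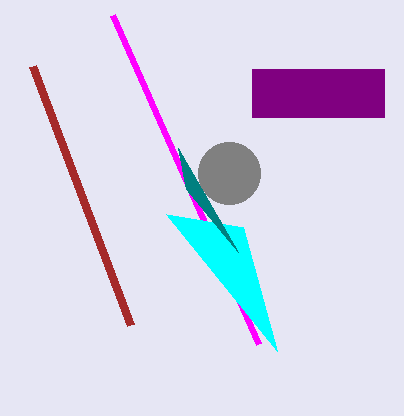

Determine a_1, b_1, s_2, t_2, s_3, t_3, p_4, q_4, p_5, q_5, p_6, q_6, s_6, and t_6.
a_1 = 229, b_1 = 173, s_2 = 258, t_2 = 344, s_3 = 277, t_3 = 351, p_4 = 32, q_4 = 66, p_5 = 186, q_5 = 189, p_6 = 252, q_6 = 69, s_6 = 384, t_6 = 117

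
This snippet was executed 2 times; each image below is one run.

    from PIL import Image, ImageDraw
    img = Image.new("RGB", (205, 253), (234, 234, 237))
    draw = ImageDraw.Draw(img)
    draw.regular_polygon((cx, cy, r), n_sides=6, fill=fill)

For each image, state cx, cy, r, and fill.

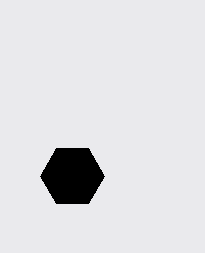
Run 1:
cx = 72, cy = 176, r = 32, fill = 'black'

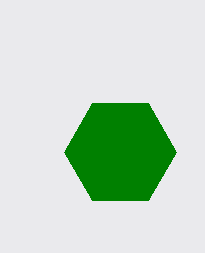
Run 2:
cx = 120; cy = 152; r = 56; fill = 'green'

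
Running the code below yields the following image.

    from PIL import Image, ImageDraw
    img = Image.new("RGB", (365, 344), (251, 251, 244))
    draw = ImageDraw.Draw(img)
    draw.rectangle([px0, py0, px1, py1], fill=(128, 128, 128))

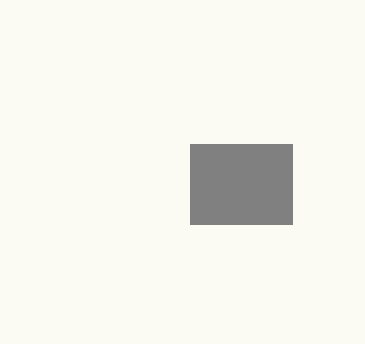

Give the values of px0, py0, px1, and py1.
px0 = 190, py0 = 144, px1 = 292, py1 = 224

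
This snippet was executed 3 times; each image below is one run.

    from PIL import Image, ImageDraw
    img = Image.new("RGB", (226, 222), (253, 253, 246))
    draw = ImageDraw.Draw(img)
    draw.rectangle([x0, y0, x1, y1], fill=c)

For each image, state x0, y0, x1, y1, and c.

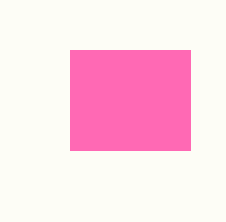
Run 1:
x0 = 70, y0 = 50, x1 = 190, y1 = 150, c = 'hotpink'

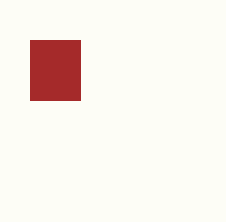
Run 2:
x0 = 30, y0 = 40, x1 = 80, y1 = 100, c = 'brown'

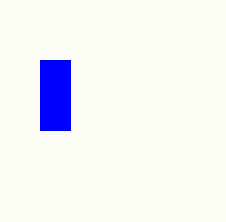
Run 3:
x0 = 40, y0 = 60, x1 = 70, y1 = 130, c = 'blue'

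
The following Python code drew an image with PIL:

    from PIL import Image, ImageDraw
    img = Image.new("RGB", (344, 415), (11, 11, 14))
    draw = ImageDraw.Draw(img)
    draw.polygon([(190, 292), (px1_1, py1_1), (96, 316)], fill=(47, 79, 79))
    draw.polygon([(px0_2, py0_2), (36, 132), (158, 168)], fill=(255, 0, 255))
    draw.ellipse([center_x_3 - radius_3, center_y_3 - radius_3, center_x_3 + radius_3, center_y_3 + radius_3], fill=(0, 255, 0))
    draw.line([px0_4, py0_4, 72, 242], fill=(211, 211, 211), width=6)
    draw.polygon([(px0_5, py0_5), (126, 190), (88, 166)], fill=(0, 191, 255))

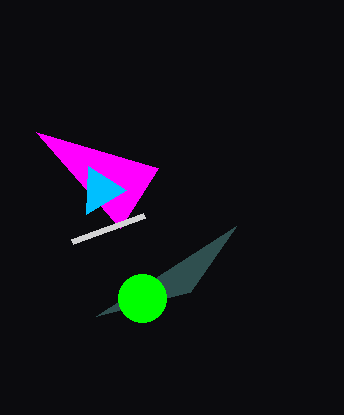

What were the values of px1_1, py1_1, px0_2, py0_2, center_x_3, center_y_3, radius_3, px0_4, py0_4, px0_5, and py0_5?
px1_1 = 236
py1_1 = 226
px0_2 = 120
py0_2 = 228
center_x_3 = 142
center_y_3 = 298
radius_3 = 24
px0_4 = 144
py0_4 = 216
px0_5 = 86
py0_5 = 214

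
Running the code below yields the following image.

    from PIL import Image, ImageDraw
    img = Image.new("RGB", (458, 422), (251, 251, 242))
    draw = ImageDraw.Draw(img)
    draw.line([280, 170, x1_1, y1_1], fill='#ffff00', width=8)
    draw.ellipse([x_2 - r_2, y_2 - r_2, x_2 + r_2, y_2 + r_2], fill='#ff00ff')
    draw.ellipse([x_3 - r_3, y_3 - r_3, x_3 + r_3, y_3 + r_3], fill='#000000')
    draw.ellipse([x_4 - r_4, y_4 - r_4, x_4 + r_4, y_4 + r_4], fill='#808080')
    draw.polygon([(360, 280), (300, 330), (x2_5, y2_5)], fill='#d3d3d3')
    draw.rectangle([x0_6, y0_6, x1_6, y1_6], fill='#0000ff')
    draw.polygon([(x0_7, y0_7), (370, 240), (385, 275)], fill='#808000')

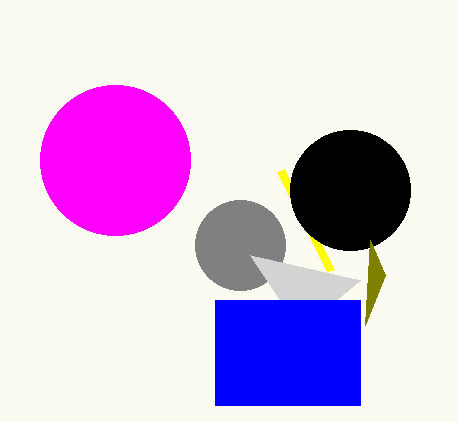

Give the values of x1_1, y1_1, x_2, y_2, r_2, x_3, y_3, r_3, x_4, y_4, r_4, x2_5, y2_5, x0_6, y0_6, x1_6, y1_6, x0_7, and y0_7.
x1_1 = 330; y1_1 = 270; x_2 = 115; y_2 = 160; r_2 = 75; x_3 = 350; y_3 = 190; r_3 = 60; x_4 = 240; y_4 = 245; r_4 = 45; x2_5 = 250; y2_5 = 255; x0_6 = 215; y0_6 = 300; x1_6 = 360; y1_6 = 405; x0_7 = 365; y0_7 = 325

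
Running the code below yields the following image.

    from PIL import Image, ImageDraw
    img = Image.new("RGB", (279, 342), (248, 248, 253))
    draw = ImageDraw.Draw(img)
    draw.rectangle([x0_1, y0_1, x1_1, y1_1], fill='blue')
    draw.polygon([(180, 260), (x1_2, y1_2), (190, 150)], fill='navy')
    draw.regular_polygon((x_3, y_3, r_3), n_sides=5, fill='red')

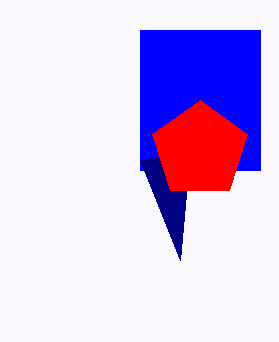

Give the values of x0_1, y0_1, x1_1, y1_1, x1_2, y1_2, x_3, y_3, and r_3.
x0_1 = 140, y0_1 = 30, x1_1 = 260, y1_1 = 170, x1_2 = 140, y1_2 = 160, x_3 = 200, y_3 = 150, r_3 = 50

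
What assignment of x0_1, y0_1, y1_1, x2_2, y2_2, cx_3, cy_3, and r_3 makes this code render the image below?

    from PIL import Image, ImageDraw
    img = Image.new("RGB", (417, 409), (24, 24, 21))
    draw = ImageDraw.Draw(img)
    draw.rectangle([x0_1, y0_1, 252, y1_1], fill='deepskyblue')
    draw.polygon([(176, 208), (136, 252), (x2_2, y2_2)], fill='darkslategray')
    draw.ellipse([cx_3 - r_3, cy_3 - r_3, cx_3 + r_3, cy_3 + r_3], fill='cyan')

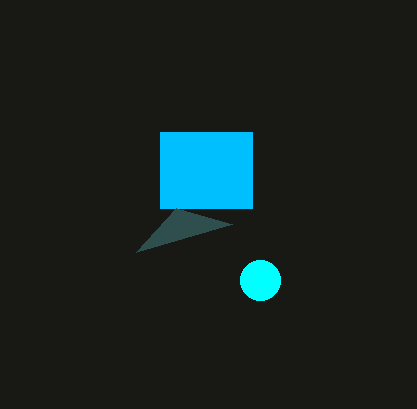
x0_1 = 160, y0_1 = 132, y1_1 = 208, x2_2 = 232, y2_2 = 224, cx_3 = 260, cy_3 = 280, r_3 = 20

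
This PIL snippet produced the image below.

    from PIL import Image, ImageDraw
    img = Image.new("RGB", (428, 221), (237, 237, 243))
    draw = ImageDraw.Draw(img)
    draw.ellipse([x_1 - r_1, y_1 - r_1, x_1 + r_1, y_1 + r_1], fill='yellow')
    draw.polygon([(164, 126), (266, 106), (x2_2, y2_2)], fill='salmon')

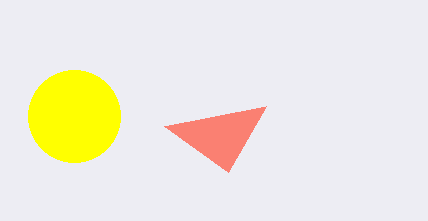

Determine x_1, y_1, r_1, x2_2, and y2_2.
x_1 = 74; y_1 = 116; r_1 = 46; x2_2 = 228; y2_2 = 172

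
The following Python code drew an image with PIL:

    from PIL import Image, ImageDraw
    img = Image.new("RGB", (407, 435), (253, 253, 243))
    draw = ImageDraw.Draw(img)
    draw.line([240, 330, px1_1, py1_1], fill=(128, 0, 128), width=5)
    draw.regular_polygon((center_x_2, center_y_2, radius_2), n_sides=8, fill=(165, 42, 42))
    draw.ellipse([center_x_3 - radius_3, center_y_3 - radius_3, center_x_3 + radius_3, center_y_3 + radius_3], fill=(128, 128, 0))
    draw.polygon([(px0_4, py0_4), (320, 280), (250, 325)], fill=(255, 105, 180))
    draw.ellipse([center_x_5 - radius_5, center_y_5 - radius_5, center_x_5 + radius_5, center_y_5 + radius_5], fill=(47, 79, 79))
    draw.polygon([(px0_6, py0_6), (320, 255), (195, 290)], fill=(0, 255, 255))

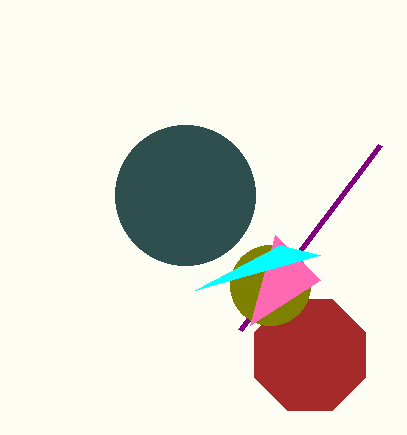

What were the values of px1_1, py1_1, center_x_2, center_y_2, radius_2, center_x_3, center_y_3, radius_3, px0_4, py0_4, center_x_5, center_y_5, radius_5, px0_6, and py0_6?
px1_1 = 380
py1_1 = 145
center_x_2 = 310
center_y_2 = 355
radius_2 = 60
center_x_3 = 270
center_y_3 = 285
radius_3 = 40
px0_4 = 275
py0_4 = 235
center_x_5 = 185
center_y_5 = 195
radius_5 = 70
px0_6 = 280
py0_6 = 245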